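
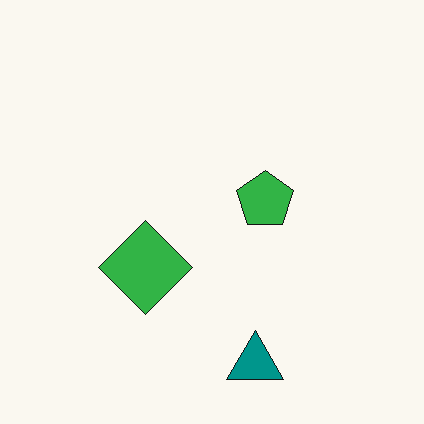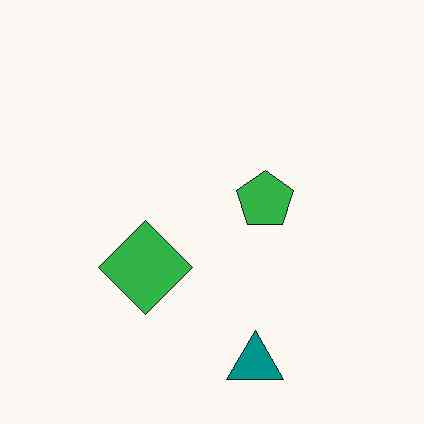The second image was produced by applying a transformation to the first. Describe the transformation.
The transformation is: given moderate JPEG compression.

Blocky 8×8 compression artifacts appear around shape edges and the flat background shows ringing — characteristic JPEG degradation.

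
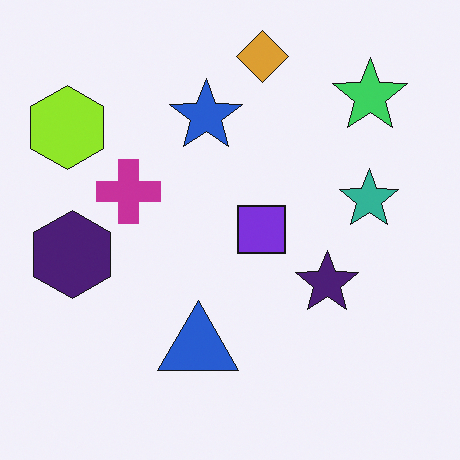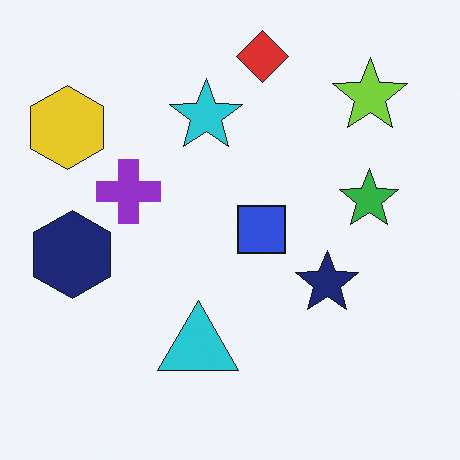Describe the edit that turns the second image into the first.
The transformation is: hue-shifted slightly.

Every shape's color has rotated by the same amount around the hue wheel — a uniform hue shift.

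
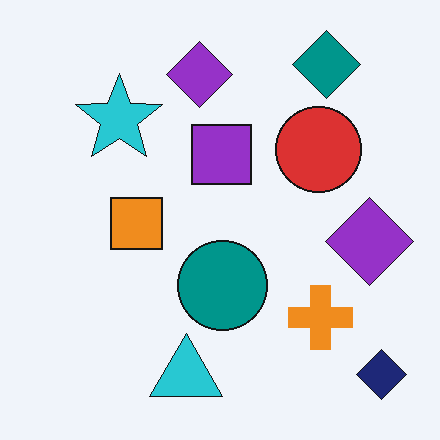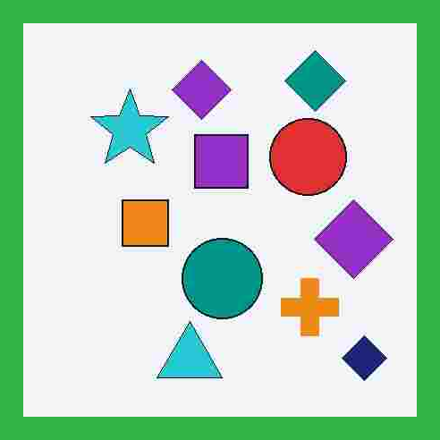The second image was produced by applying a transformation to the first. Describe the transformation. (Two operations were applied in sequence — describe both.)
Heavily JPEG-compressed with obvious blocking artifacts, then framed with a green border.

Blocky 8×8 compression artifacts appear around shape edges and the flat background shows ringing — characteristic JPEG degradation. A solid green frame runs around the edge of the second image, with the content slightly shrunk inside it.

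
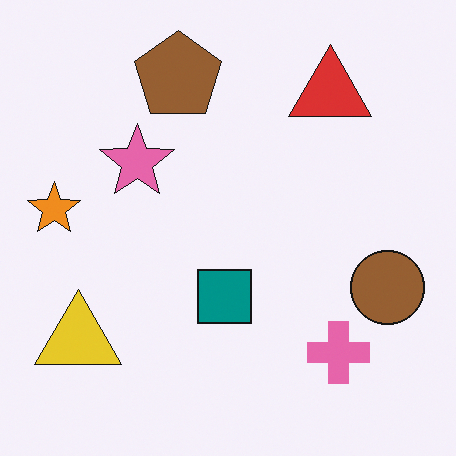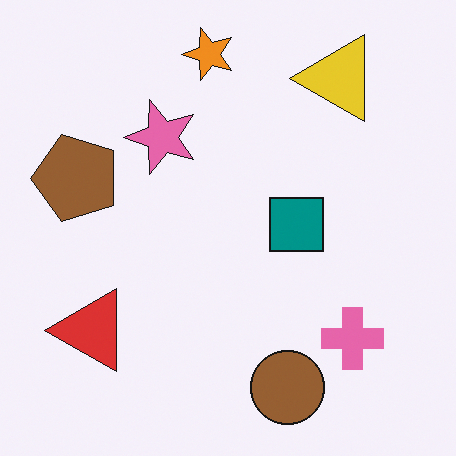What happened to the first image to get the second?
Transposed (reflected across the top-left ↔ bottom-right diagonal).

Shapes have swapped their row and column positions — what was in the top-right is now in the bottom-left — a diagonal reflection.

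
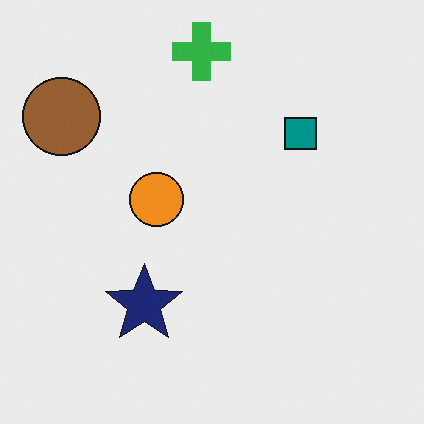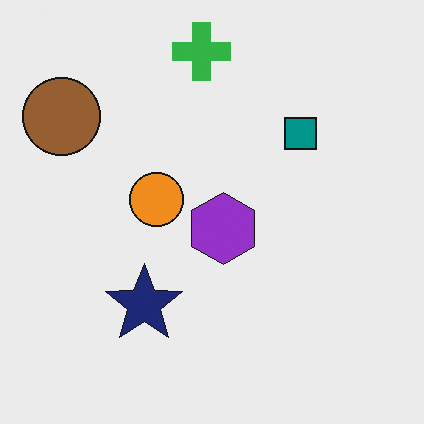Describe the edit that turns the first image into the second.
This is the original image overlaid with an additional purple hexagon.

A purple hexagon appears in the second image that is absent from the first.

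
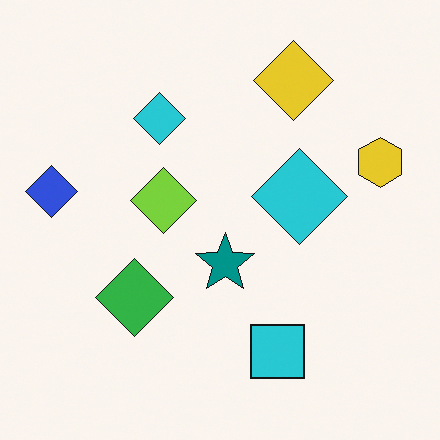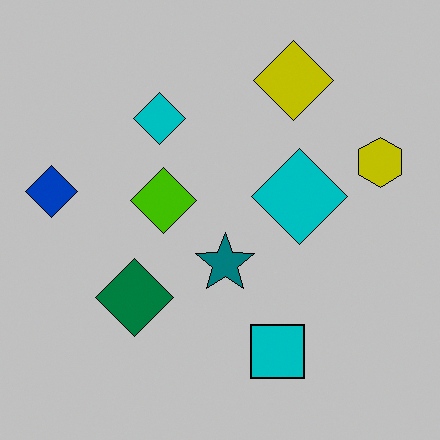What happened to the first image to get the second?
The transformation is: aggressively posterized.

Each flat color has snapped to a coarser quantized level — most visibly, the near-white background has dropped to a flat grey.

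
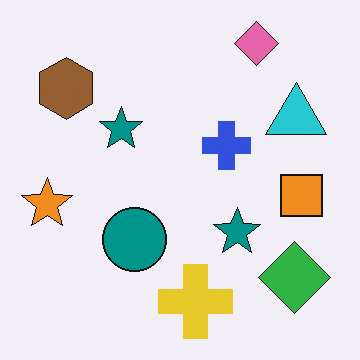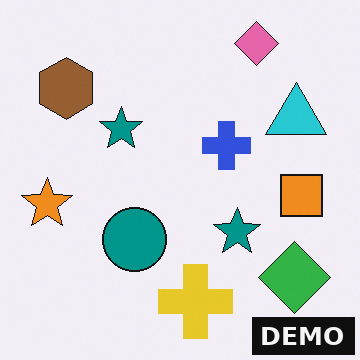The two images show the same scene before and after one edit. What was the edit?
This is the original image watermarked with the text "DEMO" in the lower-right corner.

A dark label reading "DEMO" appears in the lower-right corner.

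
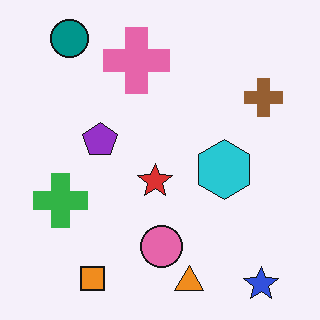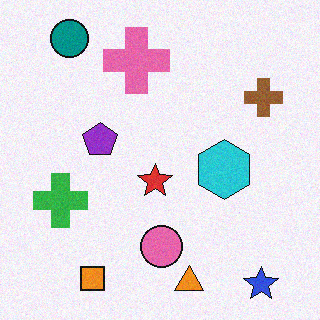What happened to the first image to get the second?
The second image is the first degraded with a light layer of grain.

Random speckle covers the whole image, including the flat background.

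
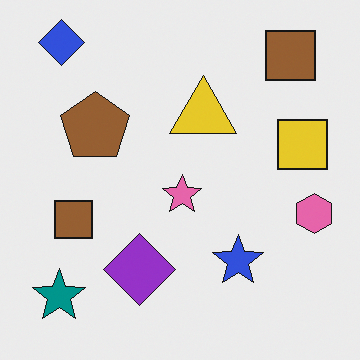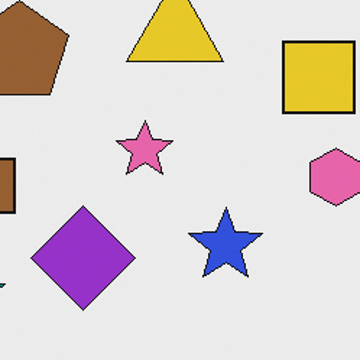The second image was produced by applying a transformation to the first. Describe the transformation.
It was cropped to a modestly smaller region and rescaled.

The visible shapes are larger and the field of view is narrower; shapes near the original edges may be partly or wholly outside the frame — a crop-and-rescale.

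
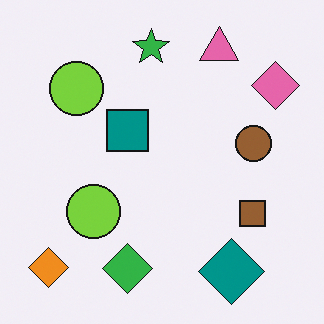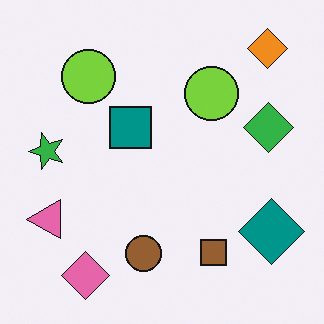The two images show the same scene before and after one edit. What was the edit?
The transformation is: transposed (reflected across the top-left ↔ bottom-right diagonal).

Shapes have swapped their row and column positions — what was in the top-right is now in the bottom-left — a diagonal reflection.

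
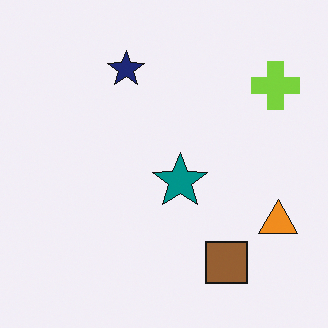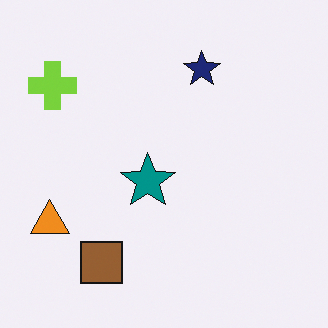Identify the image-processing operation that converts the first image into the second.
The transformation is: flipped horizontally (left ↔ right).

The orange triangle is in the bottom-right of the first image and the bottom-left of the second — shapes on opposite sides of the vertical midline have swapped in a mirror flip.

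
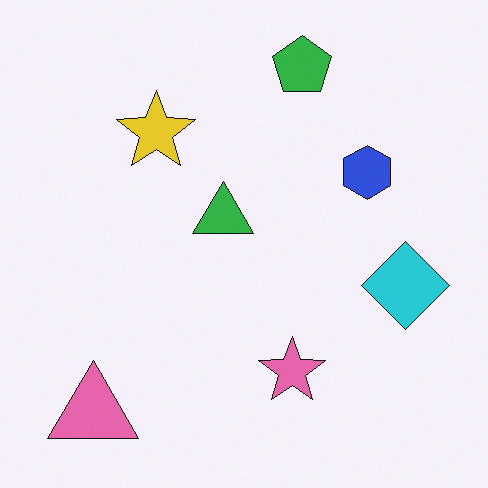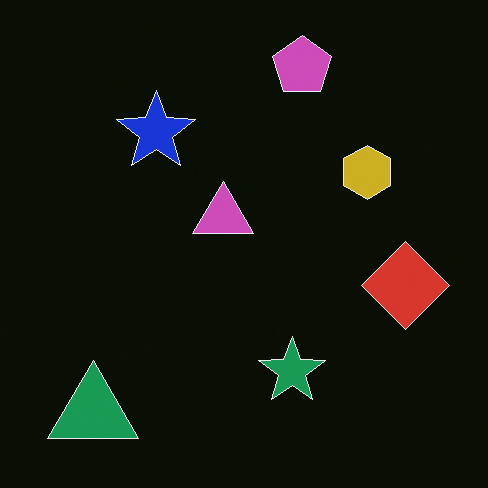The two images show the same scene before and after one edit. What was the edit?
This is the original image color-inverted (negative).

The light background has become dark and every shape's color is its complement — a photographic negative.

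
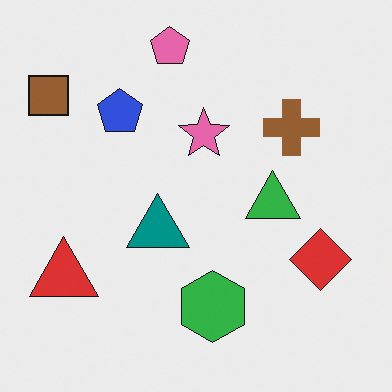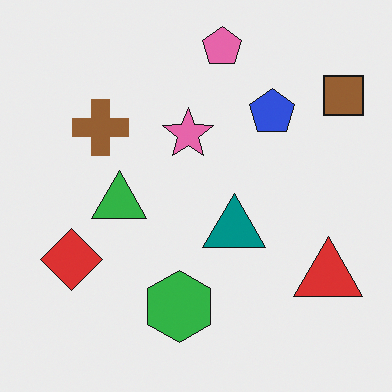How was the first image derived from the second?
Flipped horizontally (left ↔ right).

The brown square is in the top-right of the second image and the top-left of the first — shapes on opposite sides of the vertical midline have swapped in a mirror flip.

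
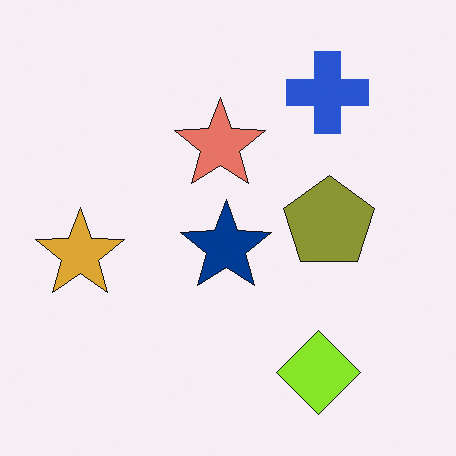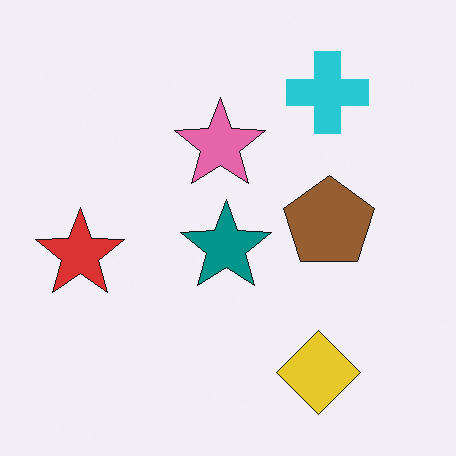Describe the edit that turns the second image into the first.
The first image is the second hue-shifted slightly.

Every shape's color has rotated by the same amount around the hue wheel — a uniform hue shift.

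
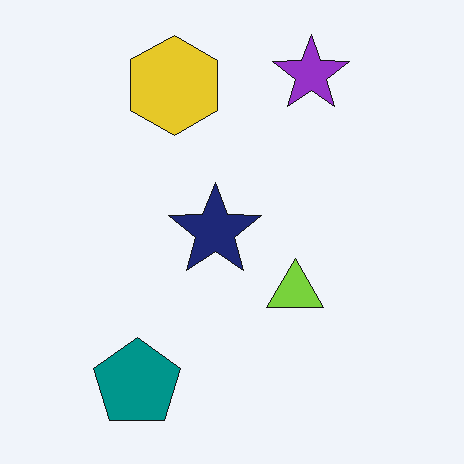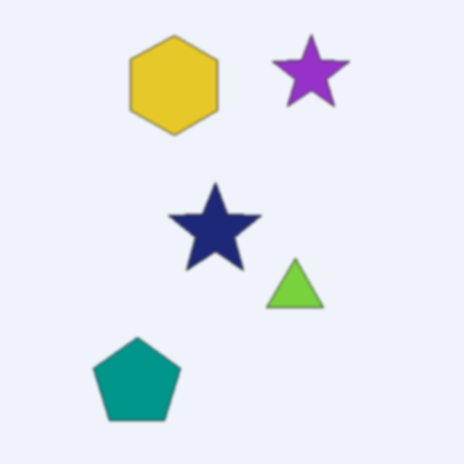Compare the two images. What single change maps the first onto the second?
The transformation is: lightly blurred.

Shape edges and outlines are uniformly softened across the whole image.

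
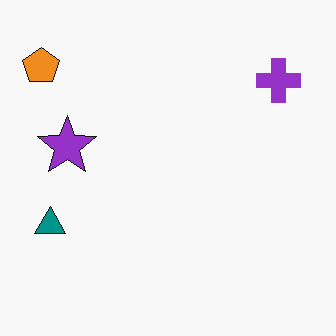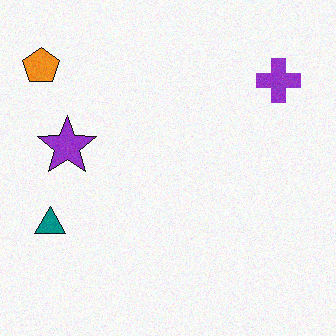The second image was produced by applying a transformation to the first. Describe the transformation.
The image was degraded with light additive noise.

Random speckle covers the whole image, including the flat background.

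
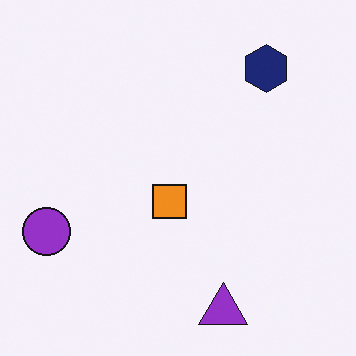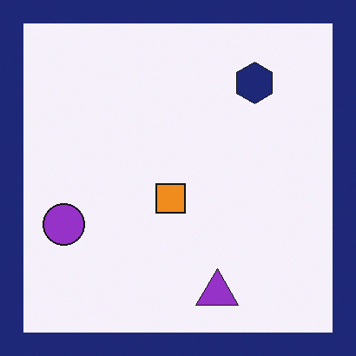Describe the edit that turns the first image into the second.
This is the original image framed with a navy border.

A solid navy frame runs around the edge of the second image, with the content slightly shrunk inside it.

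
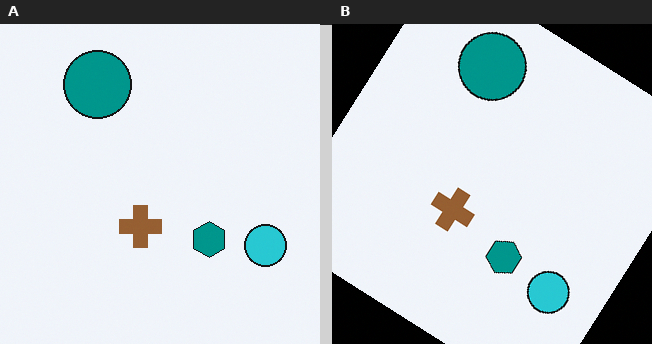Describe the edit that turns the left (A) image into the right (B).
It was rotated clockwise by a large amount — several tens of degrees.

Every shape is tilted by the same angle and the image corners show triangular fill wedges — a whole-image rotation by a non-right angle.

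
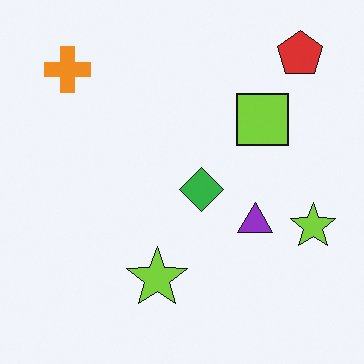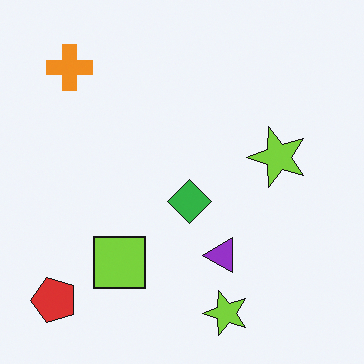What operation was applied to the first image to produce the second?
The image was transposed (reflected across the top-left ↔ bottom-right diagonal).

Shapes have swapped their row and column positions — what was in the top-right is now in the bottom-left — a diagonal reflection.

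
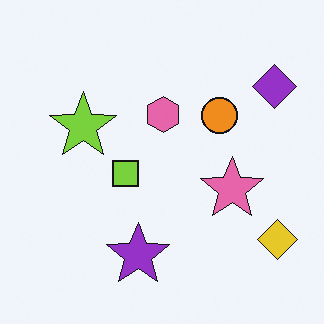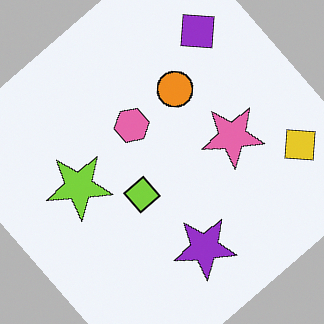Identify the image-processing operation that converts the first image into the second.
It was rotated counter-clockwise by a large amount — several tens of degrees.

Every shape is tilted by the same angle and the image corners show triangular fill wedges — a whole-image rotation by a non-right angle.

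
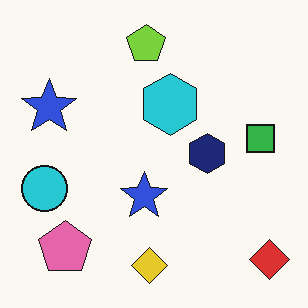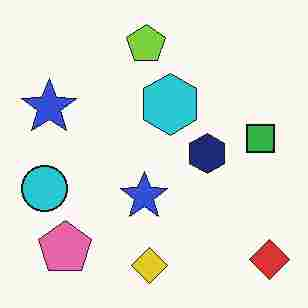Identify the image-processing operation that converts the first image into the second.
Heavily JPEG-compressed with obvious blocking artifacts.

Blocky 8×8 compression artifacts appear around shape edges and the flat background shows ringing — characteristic JPEG degradation.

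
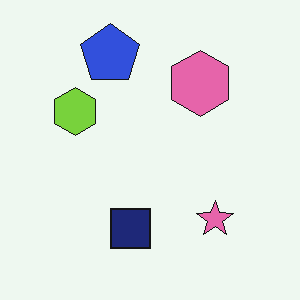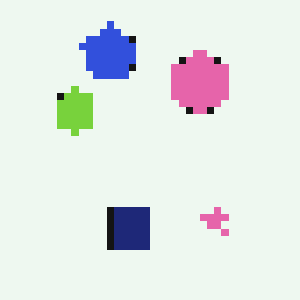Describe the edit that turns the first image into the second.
It was pixelated into visible square blocks.

Shapes are reduced to large square blocks; fine edges and outlines are lost — a downscale-then-upscale (mosaic) effect.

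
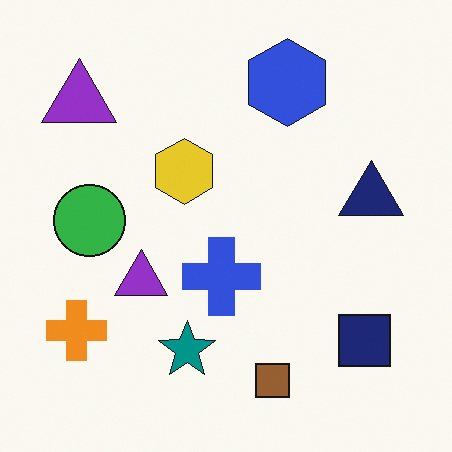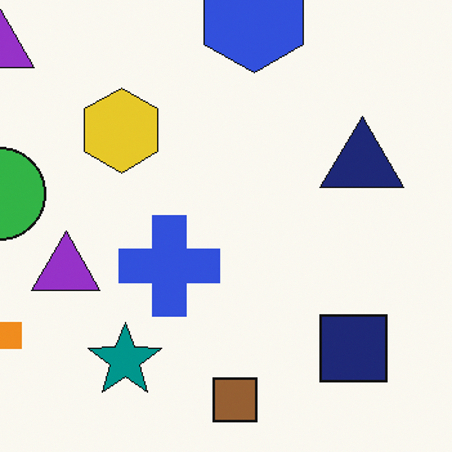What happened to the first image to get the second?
Cropped slightly and scaled back up.

The visible shapes are larger and the field of view is narrower; shapes near the original edges may be partly or wholly outside the frame — a crop-and-rescale.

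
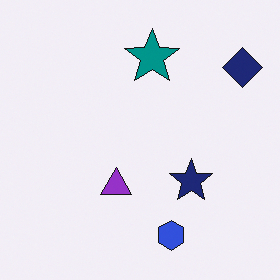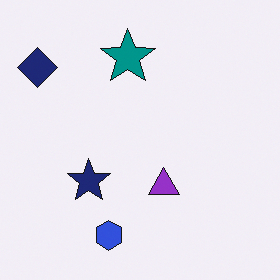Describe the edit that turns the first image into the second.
This is the original image flipped horizontally (left ↔ right).

The navy diamond is in the top-right of the first image and the top-left of the second — shapes on opposite sides of the vertical midline have swapped in a mirror flip.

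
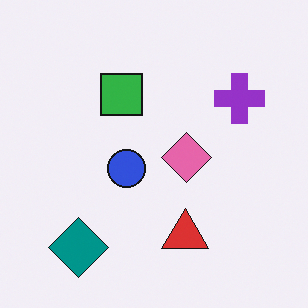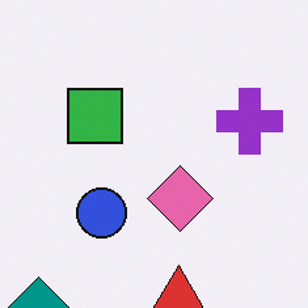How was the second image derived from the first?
This is the original image cropped to a modestly smaller region and rescaled.

The visible shapes are larger and the field of view is narrower; shapes near the original edges may be partly or wholly outside the frame — a crop-and-rescale.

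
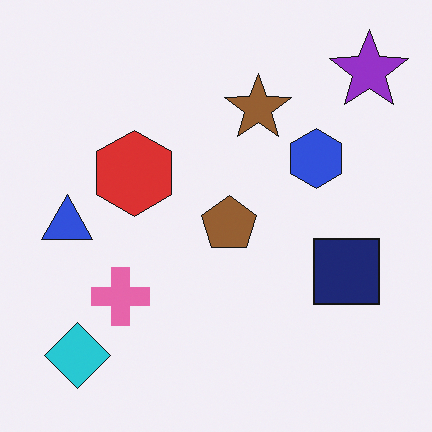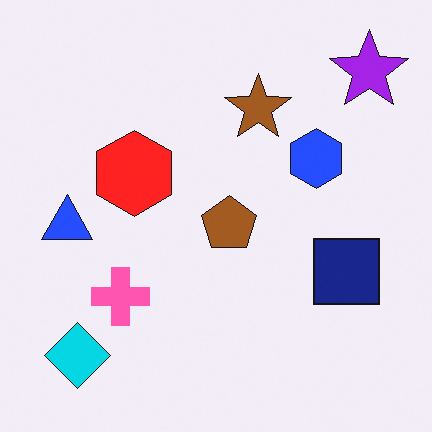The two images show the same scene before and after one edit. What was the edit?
The transformation is: slightly oversaturated.

All colors are more vivid — a global saturation change.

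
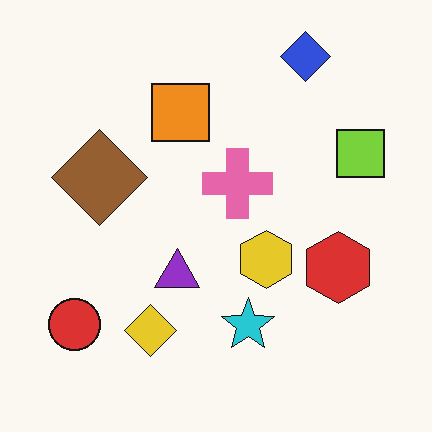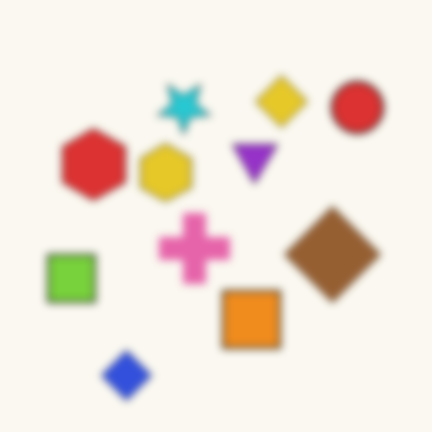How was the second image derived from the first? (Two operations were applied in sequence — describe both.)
Moderately blurred, then rotated 180°.

Shape edges and outlines are uniformly softened across the whole image. The blue diamond sits in the top-right of the first image and the bottom-left of the second — consistent with a whole-image 180° rotation.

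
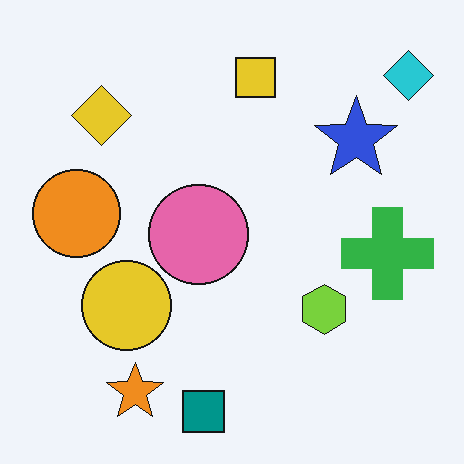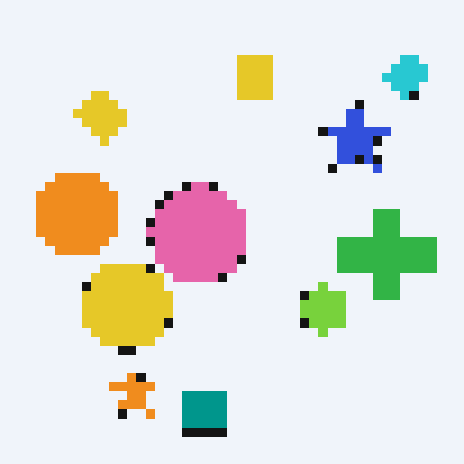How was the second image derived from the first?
This is the original image heavily pixelated into large blocks.

Shapes are reduced to large square blocks; fine edges and outlines are lost — a downscale-then-upscale (mosaic) effect.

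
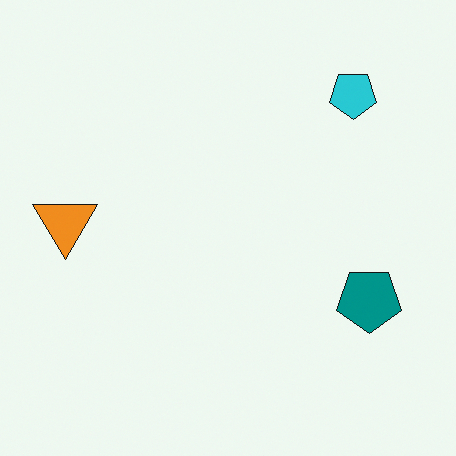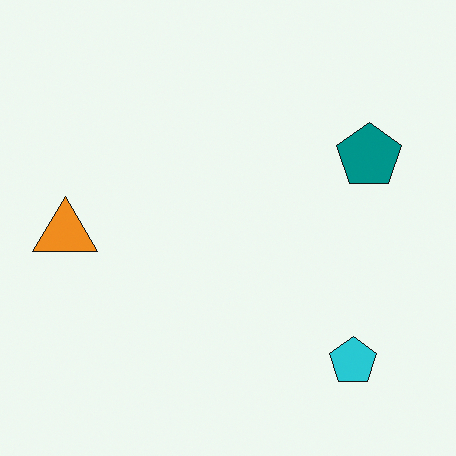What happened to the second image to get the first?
The image was flipped vertically (top ↔ bottom).

The cyan pentagon is in the bottom-right of the second image and the top-right of the first — shapes on opposite sides of the horizontal midline have swapped in a mirror flip.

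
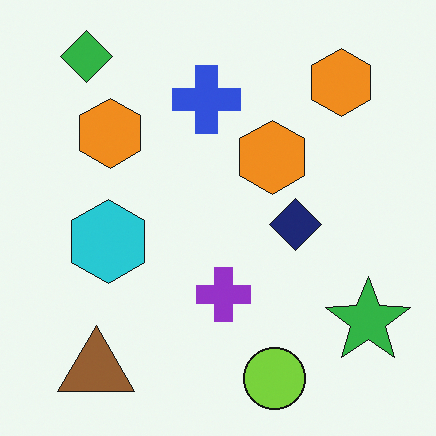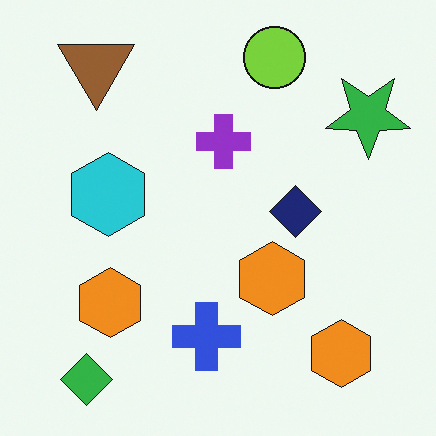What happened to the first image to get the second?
The second image is the first flipped vertically (top ↔ bottom).

The green diamond is in the top-left of the first image and the bottom-left of the second — shapes on opposite sides of the horizontal midline have swapped in a mirror flip.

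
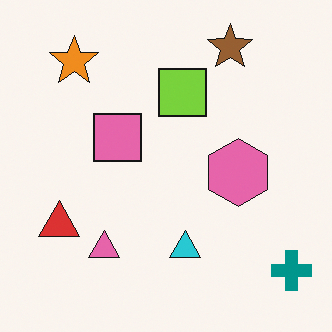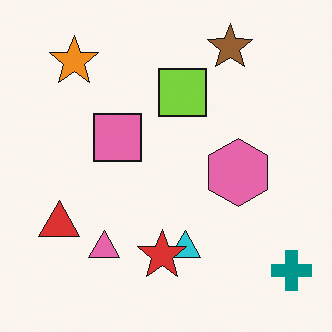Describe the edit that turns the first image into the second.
The image was overlaid with an additional red star.

A red star appears in the second image that is absent from the first.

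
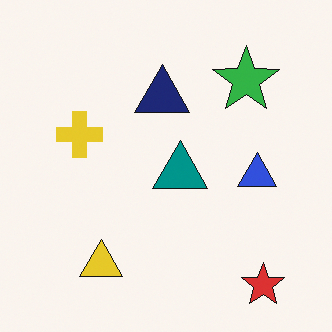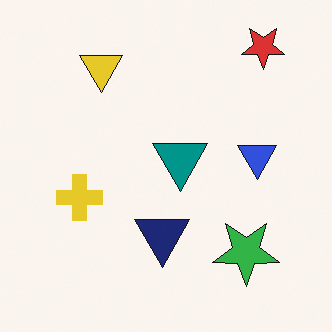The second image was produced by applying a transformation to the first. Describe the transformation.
The image was flipped vertically (top ↔ bottom).

The red star is in the bottom-right of the first image and the top-right of the second — shapes on opposite sides of the horizontal midline have swapped in a mirror flip.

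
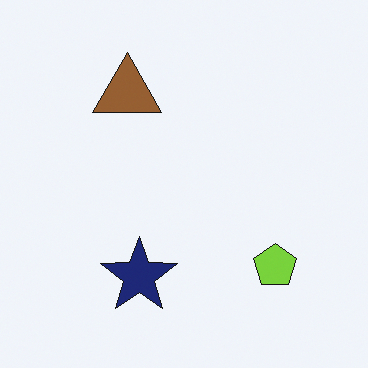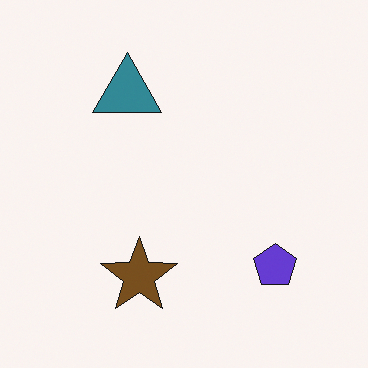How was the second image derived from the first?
Hue-shifted through roughly half the color wheel.

Every shape's color has rotated by the same amount around the hue wheel — a uniform hue shift.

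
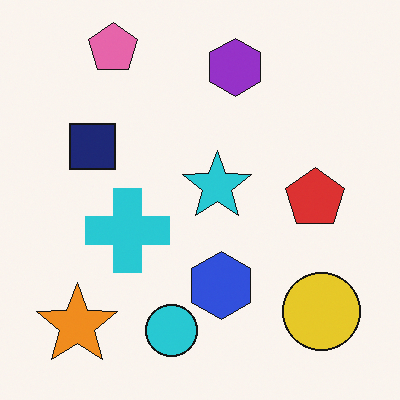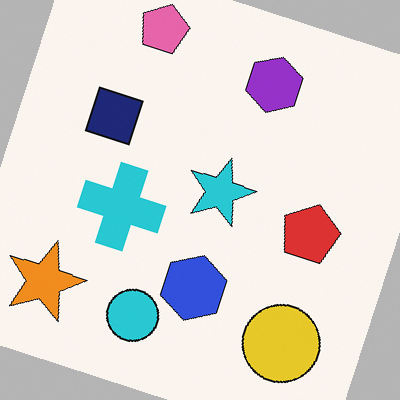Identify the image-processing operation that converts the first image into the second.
The second image is the first rotated clockwise by a moderate amount.

Every shape is tilted by the same angle and the image corners show triangular fill wedges — a whole-image rotation by a non-right angle.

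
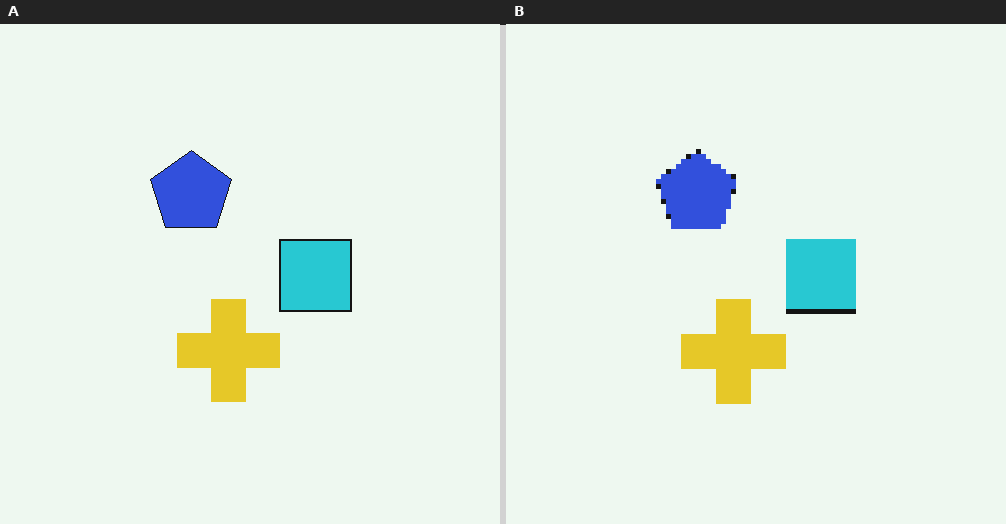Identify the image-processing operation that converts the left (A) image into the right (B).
The image was lightly pixelated (a mild mosaic effect).

Shapes are reduced to large square blocks; fine edges and outlines are lost — a downscale-then-upscale (mosaic) effect.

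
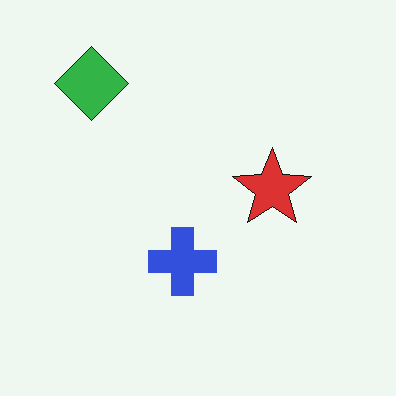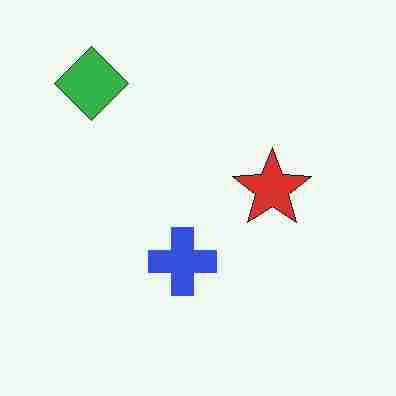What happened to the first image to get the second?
The second image is the first degraded with heavy JPEG compression.

Blocky 8×8 compression artifacts appear around shape edges and the flat background shows ringing — characteristic JPEG degradation.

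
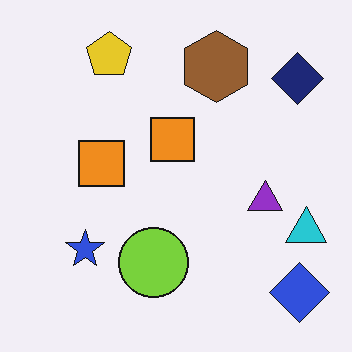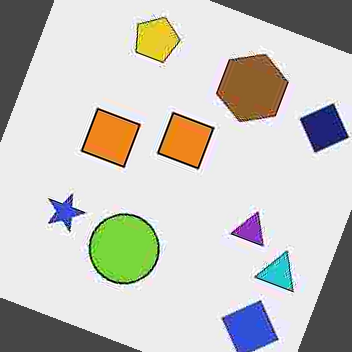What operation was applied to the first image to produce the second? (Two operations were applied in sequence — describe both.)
This is the original image heavily JPEG-compressed with obvious blocking artifacts, then rotated clockwise by a moderate amount.

Blocky 8×8 compression artifacts appear around shape edges and the flat background shows ringing — characteristic JPEG degradation. Every shape is tilted by the same angle and the image corners show triangular fill wedges — a whole-image rotation by a non-right angle.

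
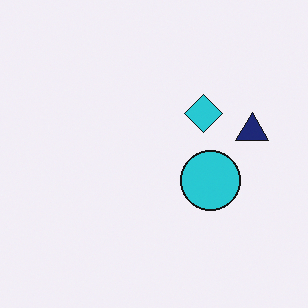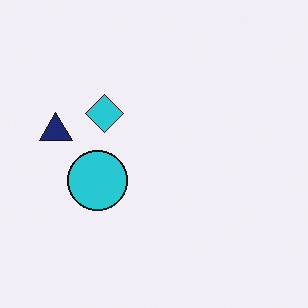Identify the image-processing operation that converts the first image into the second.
The image was flipped horizontally (left ↔ right).

The navy triangle is in the right of the first image and the left of the second — shapes on opposite sides of the vertical midline have swapped in a mirror flip.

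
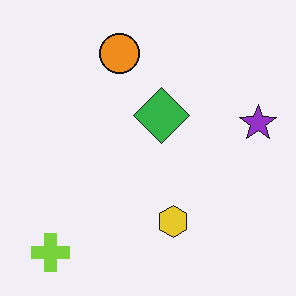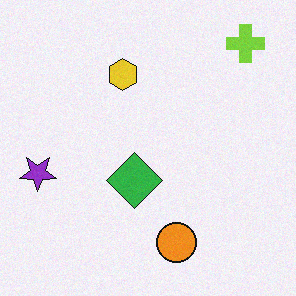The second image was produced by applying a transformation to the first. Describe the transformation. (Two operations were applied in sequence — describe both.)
This is the original image degraded with a light layer of grain, then rotated 180°.

Random speckle covers the whole image, including the flat background. The lime cross sits in the bottom-left of the first image and the top-right of the second — consistent with a whole-image 180° rotation.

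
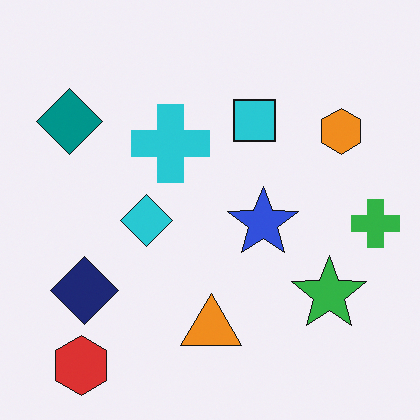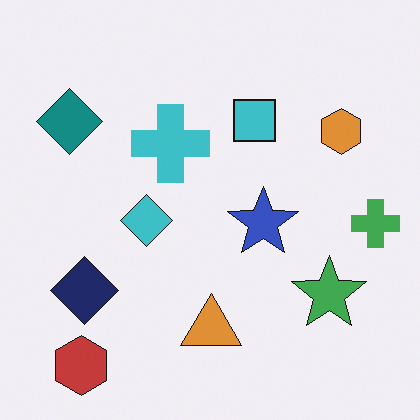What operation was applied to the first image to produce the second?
The transformation is: slightly desaturated.

All colors are more muted and greyish — a global saturation change.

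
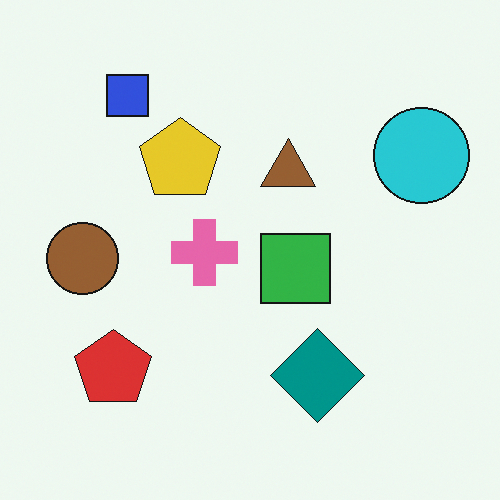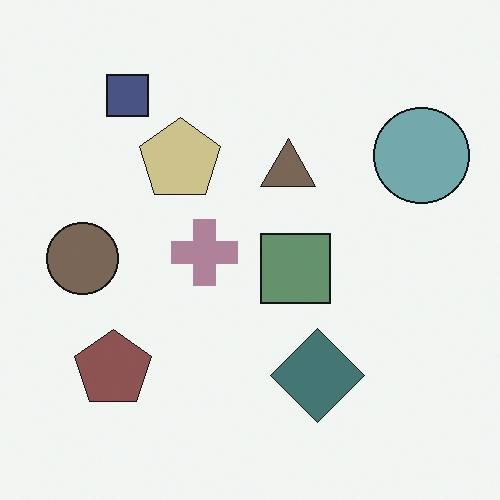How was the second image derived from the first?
This is the original image heavily desaturated.

All colors are more muted and greyish — a global saturation change.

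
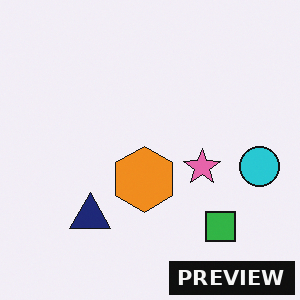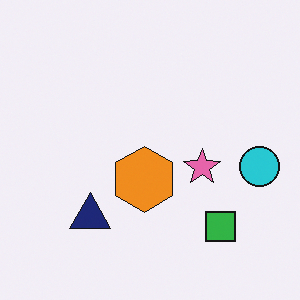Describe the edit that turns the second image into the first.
Watermarked with the text "PREVIEW" in the lower-right corner.

A dark label reading "PREVIEW" appears in the lower-right corner.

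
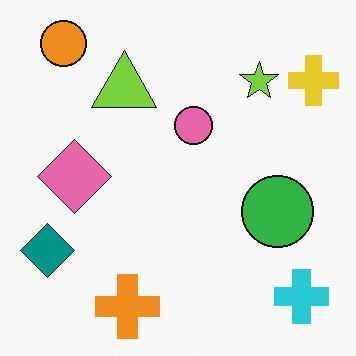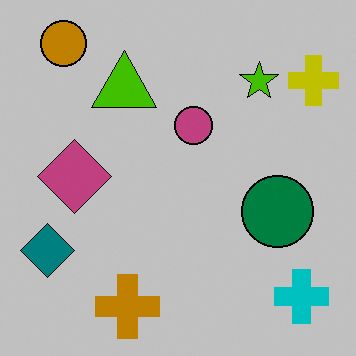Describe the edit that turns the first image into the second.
The second image is the first heavily posterized to just a handful of flat colors.

Each flat color has snapped to a coarser quantized level — most visibly, the near-white background has dropped to a flat grey.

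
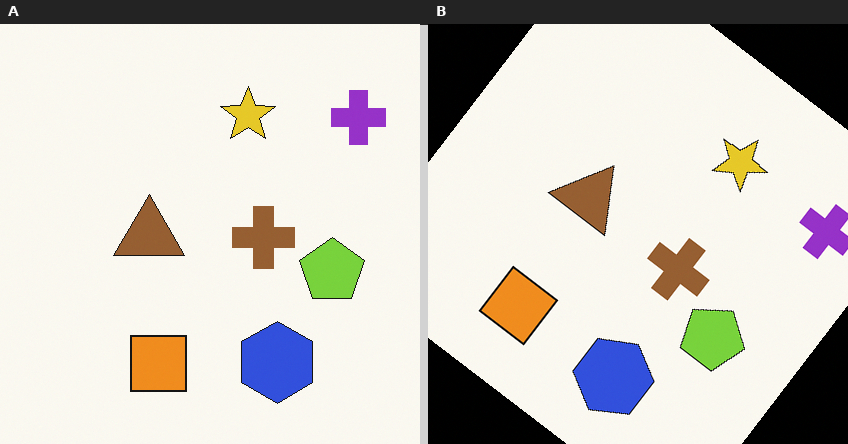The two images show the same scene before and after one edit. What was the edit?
The transformation is: rotated clockwise by a large amount — several tens of degrees.

Every shape is tilted by the same angle and the image corners show triangular fill wedges — a whole-image rotation by a non-right angle.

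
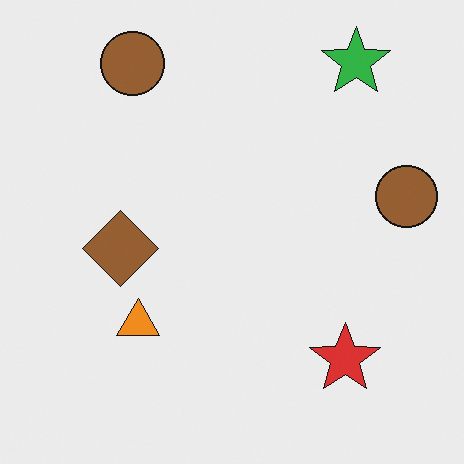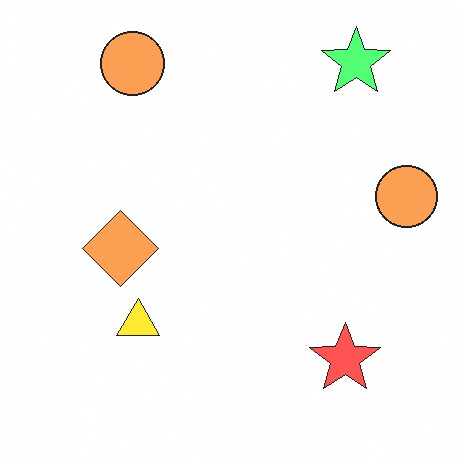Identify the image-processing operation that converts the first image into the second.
It was substantially brightened.

Every pixel — background and shapes alike — is uniformly brightened.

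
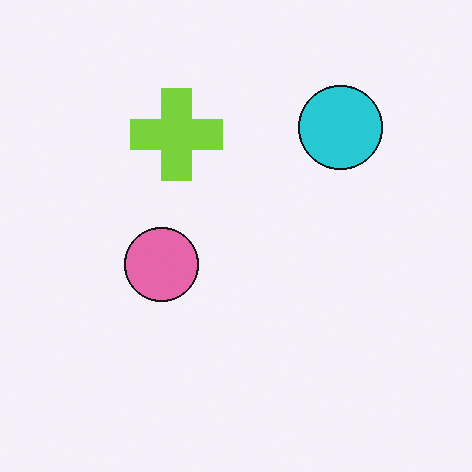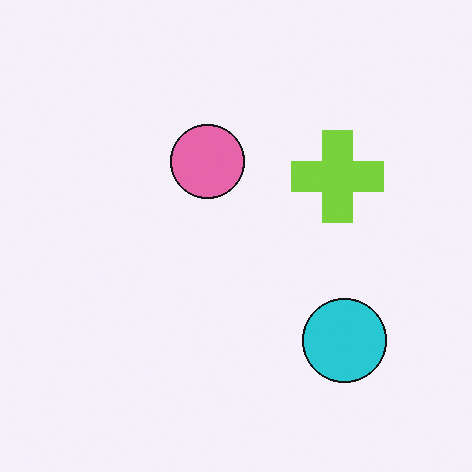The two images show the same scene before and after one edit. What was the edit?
The second image is the first rotated 90° clockwise.

The cyan circle sits in the top-right of the first image and the bottom-right of the second — consistent with a whole-image 90° clockwise rotation.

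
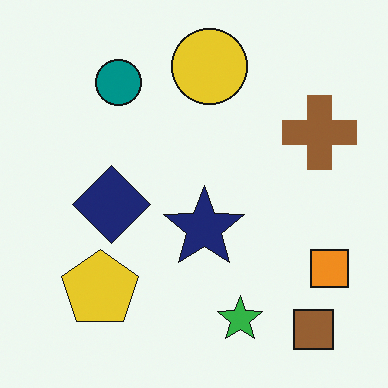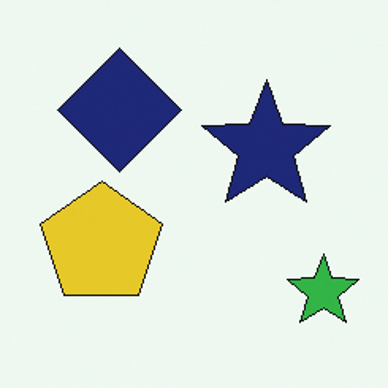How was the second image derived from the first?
The second image is the first cropped slightly and scaled back up.

The visible shapes are larger and the field of view is narrower; shapes near the original edges may be partly or wholly outside the frame — a crop-and-rescale.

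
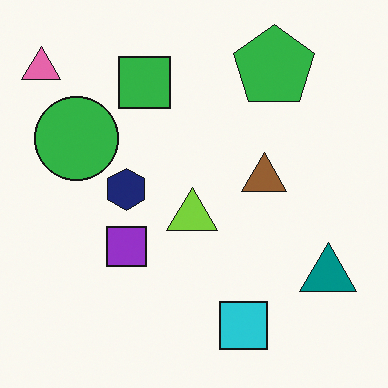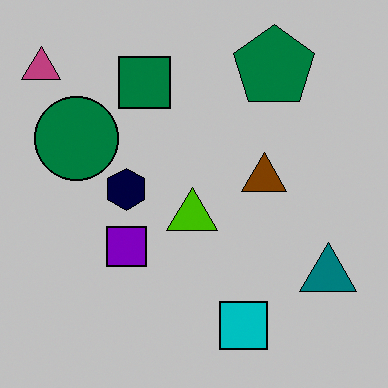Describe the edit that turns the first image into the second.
This is the original image aggressively posterized.

Each flat color has snapped to a coarser quantized level — most visibly, the near-white background has dropped to a flat grey.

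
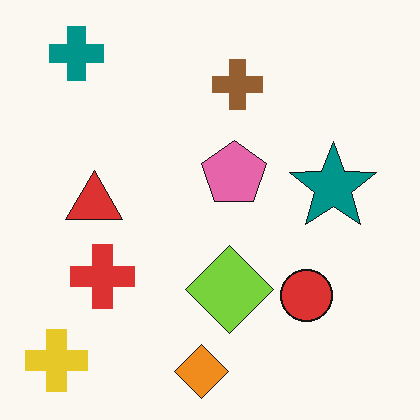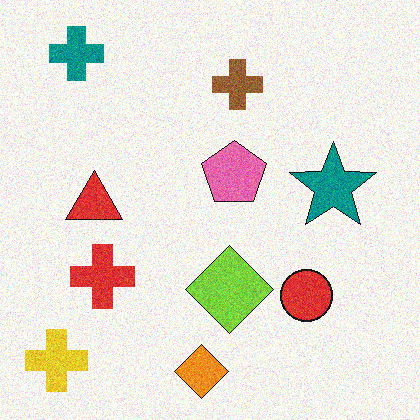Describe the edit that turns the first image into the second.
The transformation is: degraded with visible gaussian noise.

Random speckle covers the whole image, including the flat background.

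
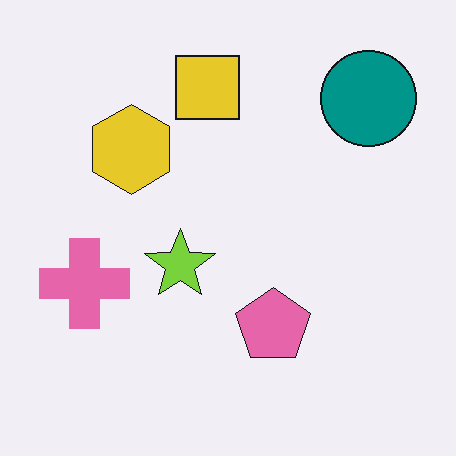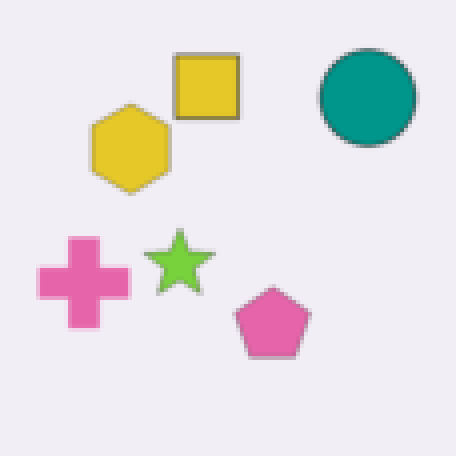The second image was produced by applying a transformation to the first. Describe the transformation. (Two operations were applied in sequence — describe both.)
This is the original image lightly blurred, then mildly pixelated.

Shape edges and outlines are uniformly softened across the whole image. Shapes are reduced to large square blocks; fine edges and outlines are lost — a downscale-then-upscale (mosaic) effect.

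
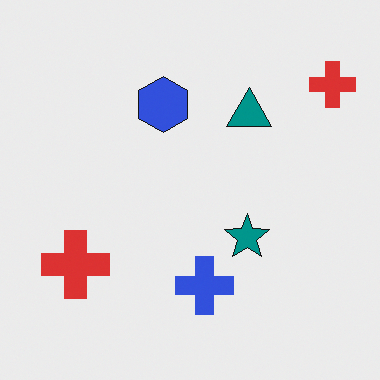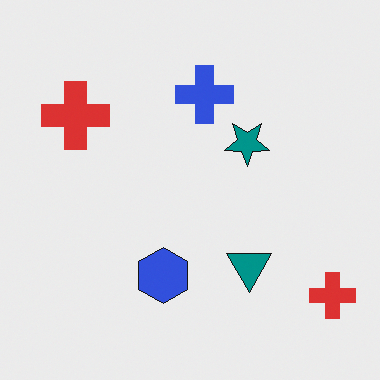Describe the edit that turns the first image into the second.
The transformation is: flipped vertically (top ↔ bottom).

The blue cross is in the bottom of the first image and the top of the second — shapes on opposite sides of the horizontal midline have swapped in a mirror flip.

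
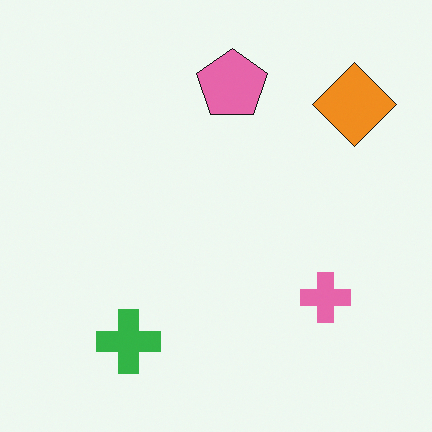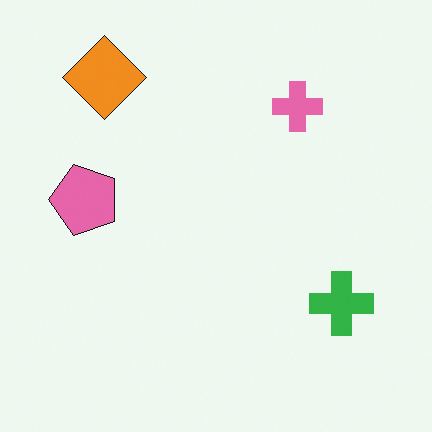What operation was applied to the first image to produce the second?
It was rotated 90° counter-clockwise.

The orange diamond sits in the top-right of the first image and the top-left of the second — consistent with a whole-image 90° counter-clockwise rotation.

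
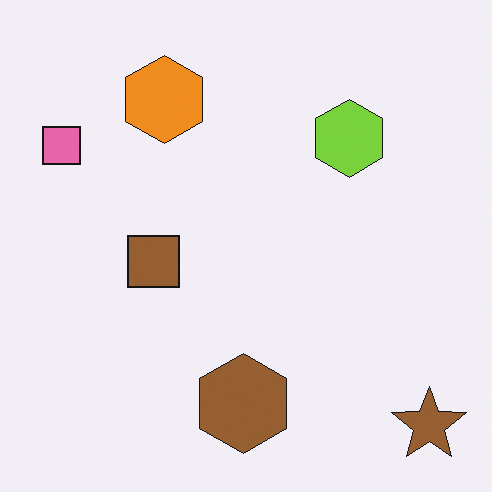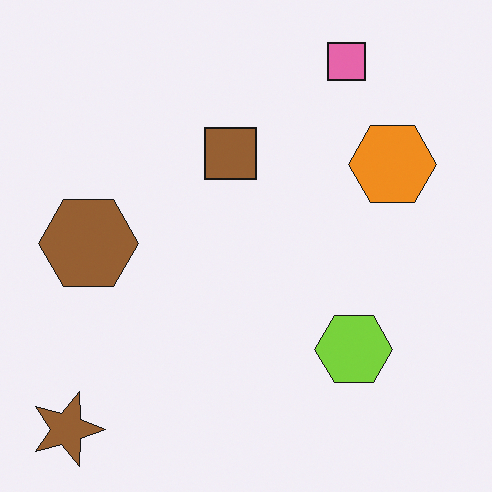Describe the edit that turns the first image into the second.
This is the original image rotated 90° clockwise.

The brown star sits in the bottom-right of the first image and the bottom-left of the second — consistent with a whole-image 90° clockwise rotation.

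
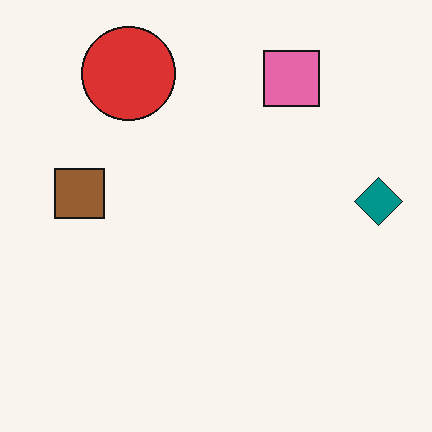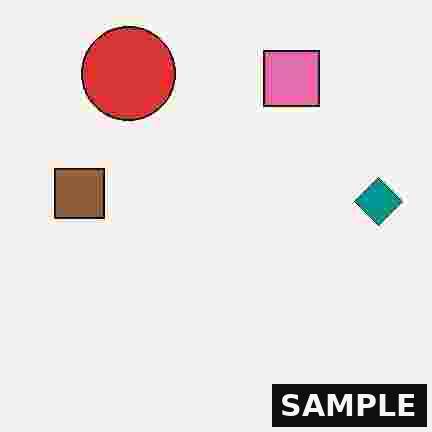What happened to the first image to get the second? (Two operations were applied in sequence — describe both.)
It was degraded with heavy JPEG compression, then watermarked with the text "SAMPLE" in the lower-right corner.

Blocky 8×8 compression artifacts appear around shape edges and the flat background shows ringing — characteristic JPEG degradation. A dark label reading "SAMPLE" appears in the lower-right corner.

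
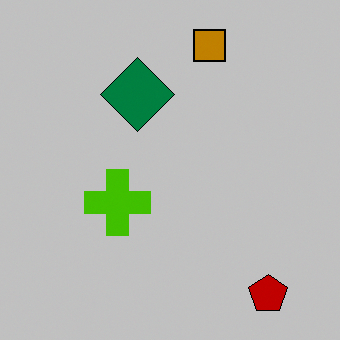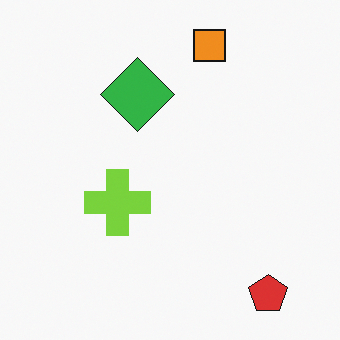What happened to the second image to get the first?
The first image is the second heavily posterized to just a handful of flat colors.

Each flat color has snapped to a coarser quantized level — most visibly, the near-white background has dropped to a flat grey.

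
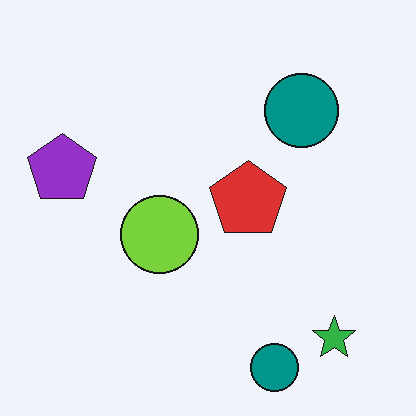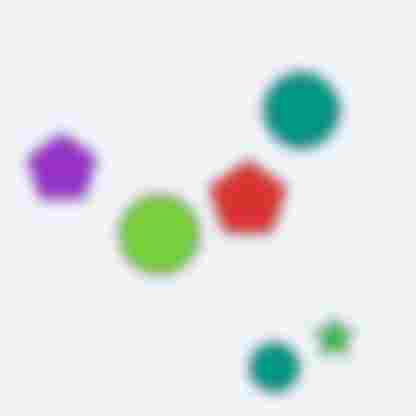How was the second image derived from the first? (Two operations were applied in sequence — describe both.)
The transformation is: strongly gaussian-blurred, then degraded with heavy JPEG compression.

Shape edges and outlines are uniformly softened across the whole image. Blocky 8×8 compression artifacts appear around shape edges and the flat background shows ringing — characteristic JPEG degradation.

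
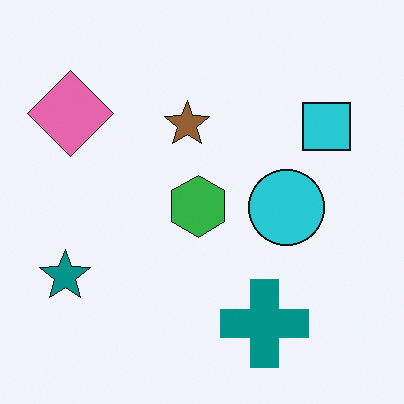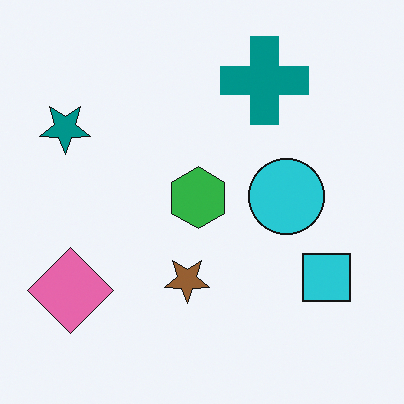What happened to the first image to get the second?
The second image is the first flipped vertically (top ↔ bottom).

The teal cross is in the bottom of the first image and the top of the second — shapes on opposite sides of the horizontal midline have swapped in a mirror flip.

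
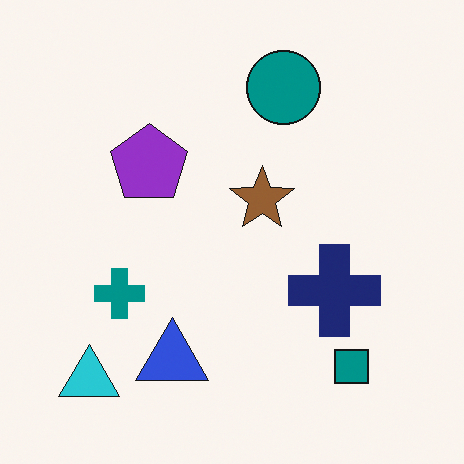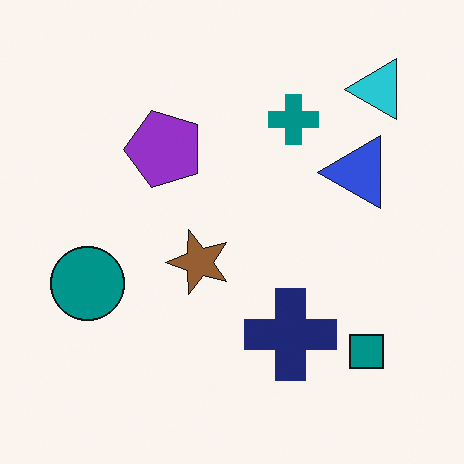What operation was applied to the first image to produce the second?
Transposed (reflected across the top-left ↔ bottom-right diagonal).

Shapes have swapped their row and column positions — what was in the top-right is now in the bottom-left — a diagonal reflection.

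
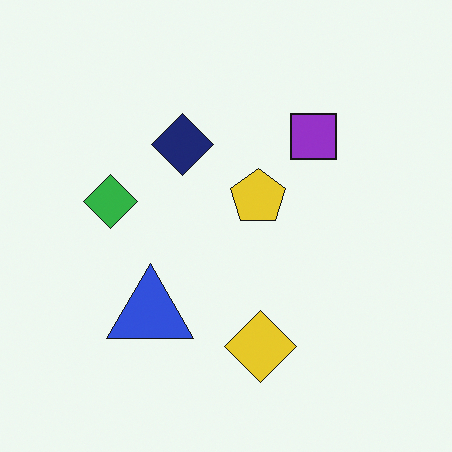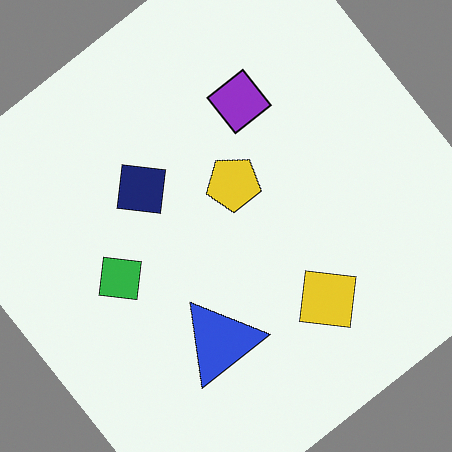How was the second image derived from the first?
It was rotated counter-clockwise by a large amount — several tens of degrees.

Every shape is tilted by the same angle and the image corners show triangular fill wedges — a whole-image rotation by a non-right angle.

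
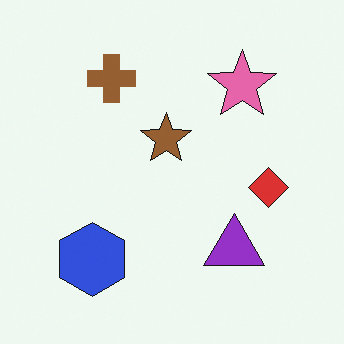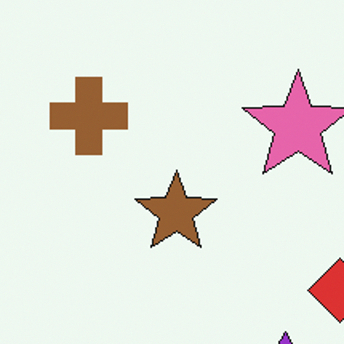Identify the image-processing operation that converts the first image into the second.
The transformation is: cropped slightly and scaled back up.

The visible shapes are larger and the field of view is narrower; shapes near the original edges may be partly or wholly outside the frame — a crop-and-rescale.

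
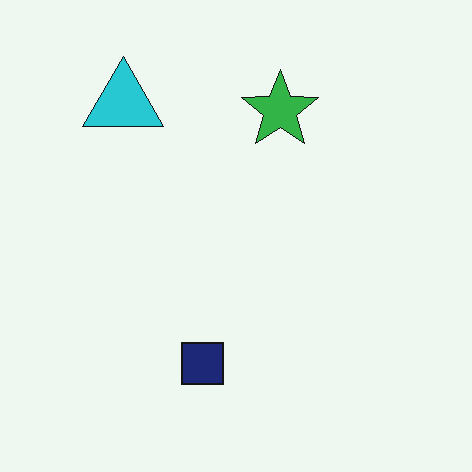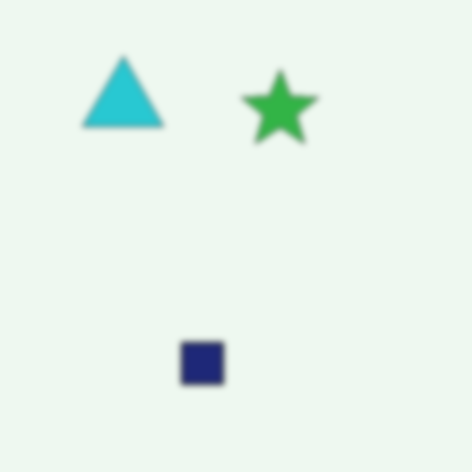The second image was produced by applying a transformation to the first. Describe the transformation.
The image was noticeably gaussian-blurred.

Shape edges and outlines are uniformly softened across the whole image.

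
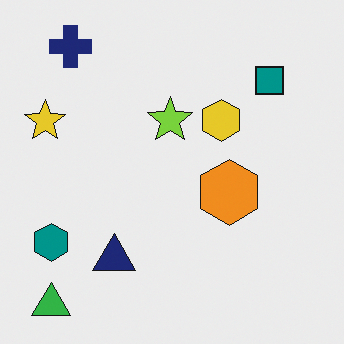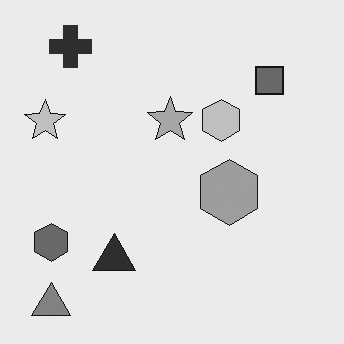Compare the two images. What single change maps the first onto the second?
The second image is the first converted to grayscale.

All color is removed — every shape is now a shade of grey.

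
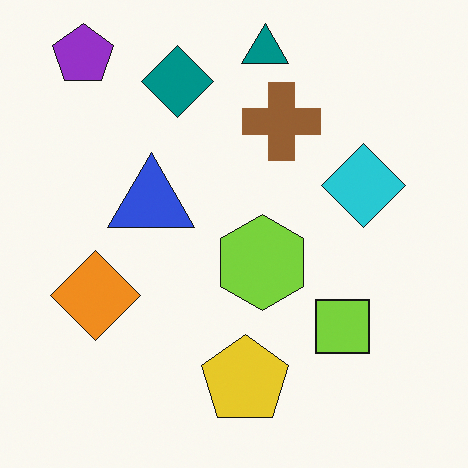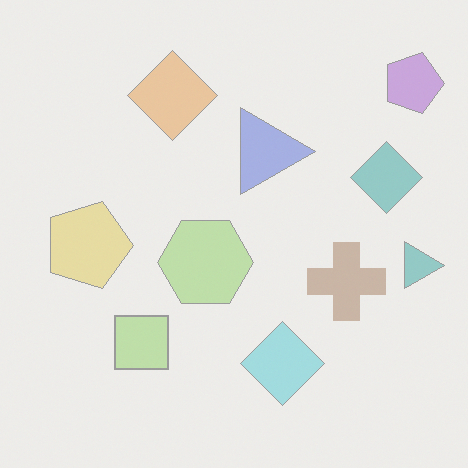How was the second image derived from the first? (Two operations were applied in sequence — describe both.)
The second image is the first rotated 90° clockwise, then washed out (contrast reduced).

The purple pentagon sits in the top-left of the first image and the top-right of the second — consistent with a whole-image 90° clockwise rotation. Tones are pushed toward mid-grey across the whole image — a global contrast change.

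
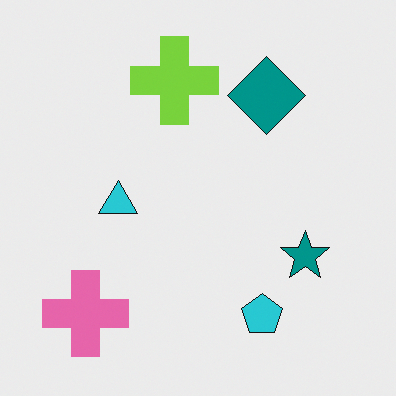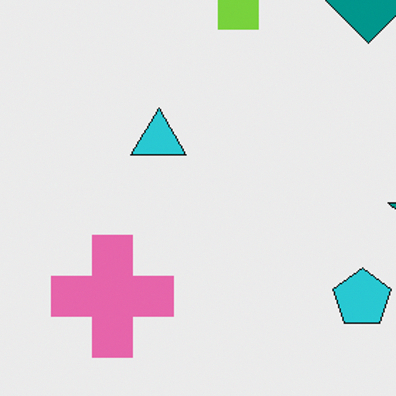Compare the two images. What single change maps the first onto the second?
Cropped to a modestly smaller region and rescaled.

The visible shapes are larger and the field of view is narrower; shapes near the original edges may be partly or wholly outside the frame — a crop-and-rescale.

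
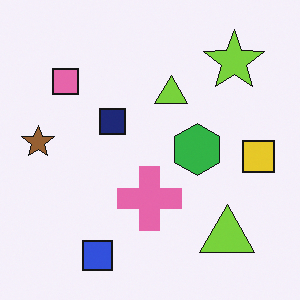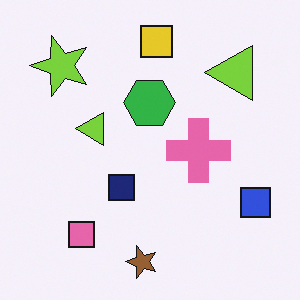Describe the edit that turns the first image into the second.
This is the original image rotated 90° counter-clockwise.

The lime star sits in the top-right of the first image and the top-left of the second — consistent with a whole-image 90° counter-clockwise rotation.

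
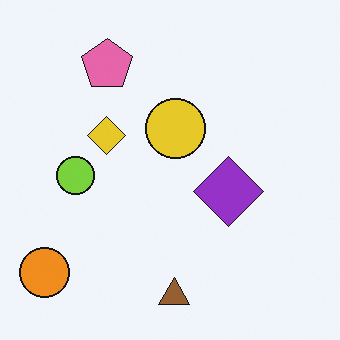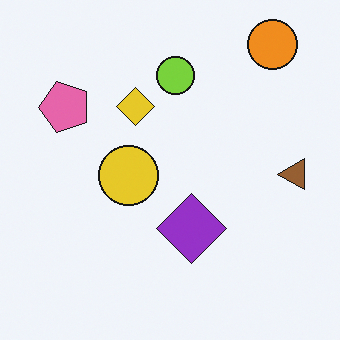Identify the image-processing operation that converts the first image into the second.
The image was transposed (reflected across the top-left ↔ bottom-right diagonal).

Shapes have swapped their row and column positions — what was in the top-right is now in the bottom-left — a diagonal reflection.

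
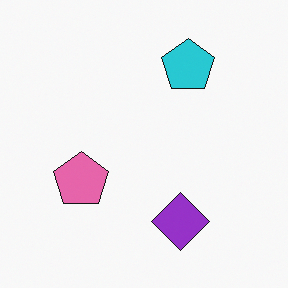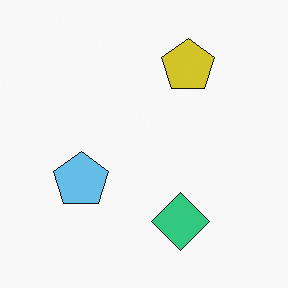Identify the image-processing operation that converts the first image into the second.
This is the original image hue-shifted by a large amount.

Every shape's color has rotated by the same amount around the hue wheel — a uniform hue shift.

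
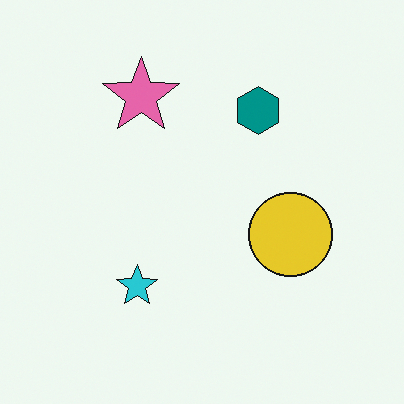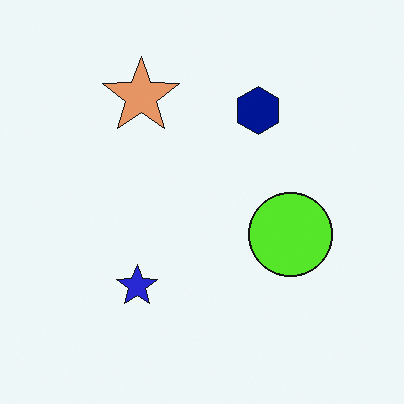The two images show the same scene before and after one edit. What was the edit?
The image was hue-shifted by a small amount.

Every shape's color has rotated by the same amount around the hue wheel — a uniform hue shift.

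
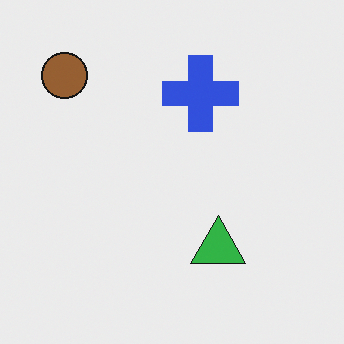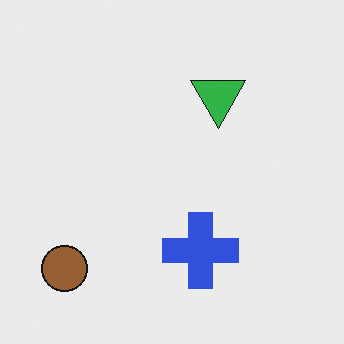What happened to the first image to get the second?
This is the original image flipped vertically (top ↔ bottom).

The brown circle is in the top-left of the first image and the bottom-left of the second — shapes on opposite sides of the horizontal midline have swapped in a mirror flip.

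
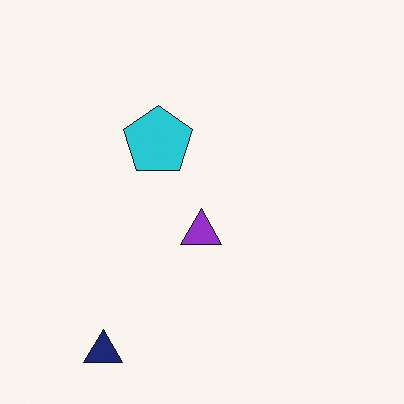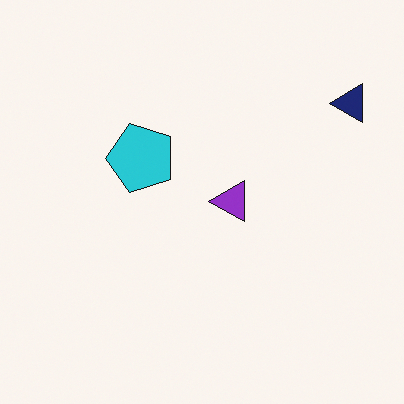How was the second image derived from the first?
This is the original image transposed (reflected across the top-left ↔ bottom-right diagonal).

Shapes have swapped their row and column positions — what was in the top-right is now in the bottom-left — a diagonal reflection.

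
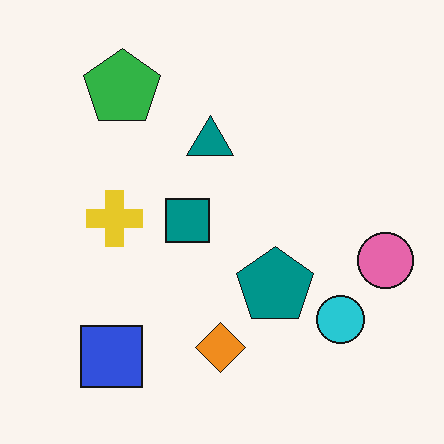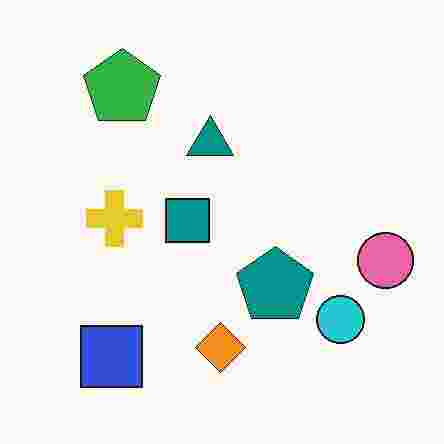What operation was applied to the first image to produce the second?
The image was heavily JPEG-compressed with obvious blocking artifacts.

Blocky 8×8 compression artifacts appear around shape edges and the flat background shows ringing — characteristic JPEG degradation.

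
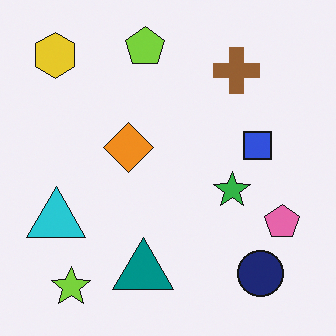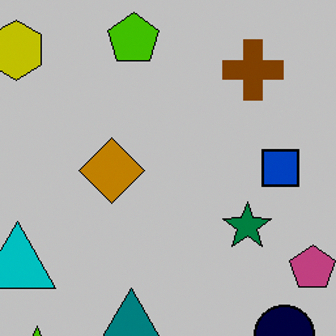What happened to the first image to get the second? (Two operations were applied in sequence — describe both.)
The second image is the first aggressively posterized, then cropped to a modestly smaller region and rescaled.

Each flat color has snapped to a coarser quantized level — most visibly, the near-white background has dropped to a flat grey. The visible shapes are larger and the field of view is narrower; shapes near the original edges may be partly or wholly outside the frame — a crop-and-rescale.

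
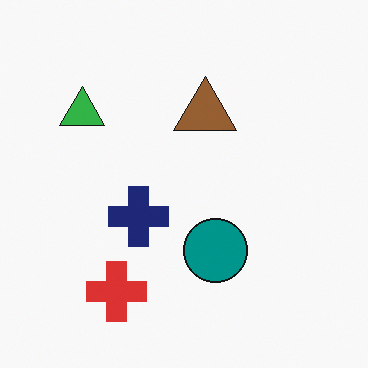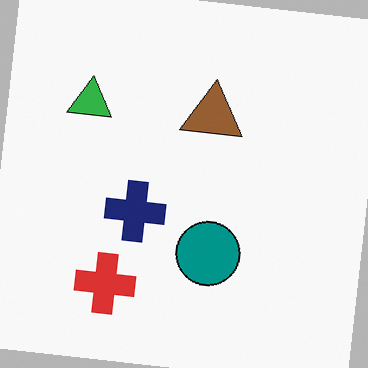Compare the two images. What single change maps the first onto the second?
The transformation is: rotated clockwise by a slight angle.

Every shape is tilted by the same angle and the image corners show triangular fill wedges — a whole-image rotation by a non-right angle.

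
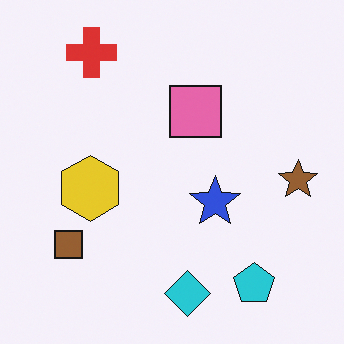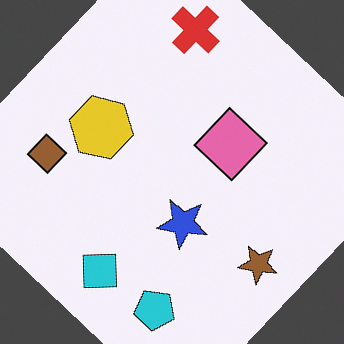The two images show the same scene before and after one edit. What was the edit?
This is the original image rotated clockwise by a large amount — several tens of degrees.

Every shape is tilted by the same angle and the image corners show triangular fill wedges — a whole-image rotation by a non-right angle.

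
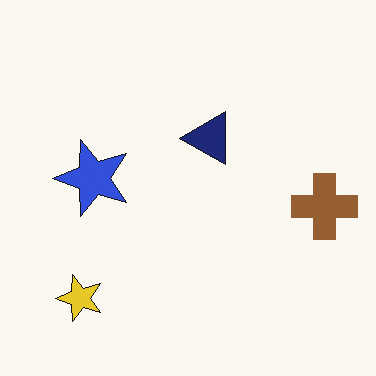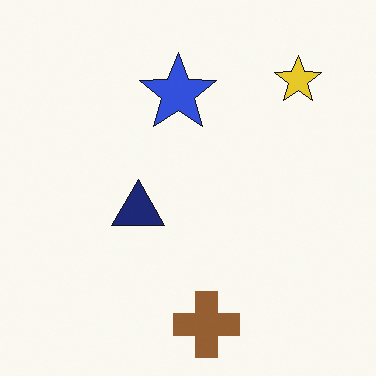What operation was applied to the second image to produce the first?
The first image is the second transposed (reflected across the top-left ↔ bottom-right diagonal).

Shapes have swapped their row and column positions — what was in the top-right is now in the bottom-left — a diagonal reflection.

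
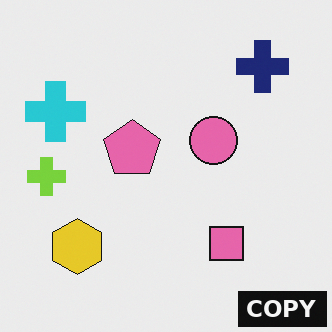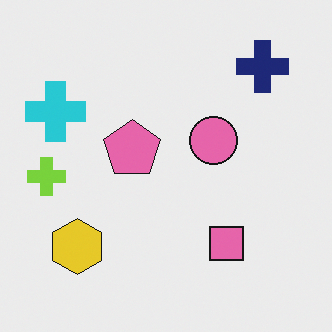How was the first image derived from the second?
Watermarked with the text "COPY" in the lower-right corner.

A dark label reading "COPY" appears in the lower-right corner.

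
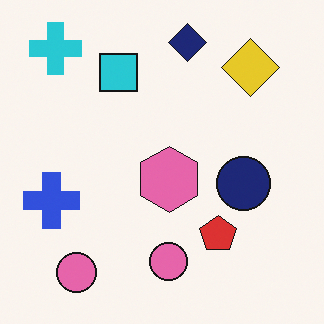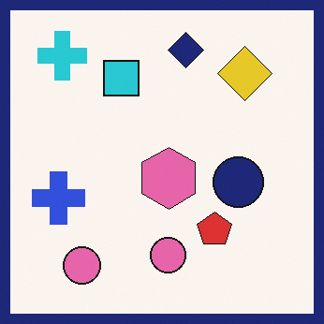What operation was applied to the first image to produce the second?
It was framed with a navy border.

A solid navy frame runs around the edge of the second image, with the content slightly shrunk inside it.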